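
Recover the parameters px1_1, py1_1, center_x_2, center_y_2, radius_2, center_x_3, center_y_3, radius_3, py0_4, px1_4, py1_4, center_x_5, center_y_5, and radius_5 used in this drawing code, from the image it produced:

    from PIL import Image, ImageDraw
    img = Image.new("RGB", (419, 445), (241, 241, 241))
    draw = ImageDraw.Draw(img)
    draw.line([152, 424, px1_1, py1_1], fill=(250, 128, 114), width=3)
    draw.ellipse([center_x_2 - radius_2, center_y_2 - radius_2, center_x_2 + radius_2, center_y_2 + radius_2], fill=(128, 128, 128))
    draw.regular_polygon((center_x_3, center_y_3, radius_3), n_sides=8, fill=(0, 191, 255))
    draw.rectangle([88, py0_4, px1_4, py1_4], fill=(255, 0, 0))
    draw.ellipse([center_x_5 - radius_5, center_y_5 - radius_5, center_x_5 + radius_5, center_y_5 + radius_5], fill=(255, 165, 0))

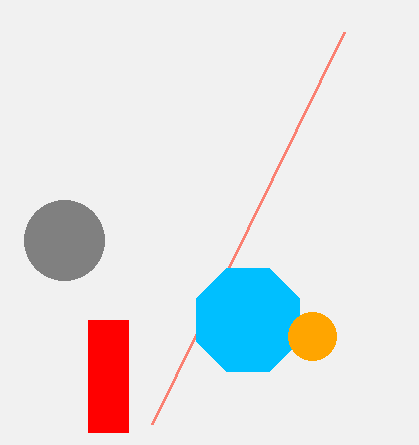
px1_1 = 344
py1_1 = 32
center_x_2 = 64
center_y_2 = 240
radius_2 = 40
center_x_3 = 248
center_y_3 = 320
radius_3 = 56
py0_4 = 320
px1_4 = 128
py1_4 = 432
center_x_5 = 312
center_y_5 = 336
radius_5 = 24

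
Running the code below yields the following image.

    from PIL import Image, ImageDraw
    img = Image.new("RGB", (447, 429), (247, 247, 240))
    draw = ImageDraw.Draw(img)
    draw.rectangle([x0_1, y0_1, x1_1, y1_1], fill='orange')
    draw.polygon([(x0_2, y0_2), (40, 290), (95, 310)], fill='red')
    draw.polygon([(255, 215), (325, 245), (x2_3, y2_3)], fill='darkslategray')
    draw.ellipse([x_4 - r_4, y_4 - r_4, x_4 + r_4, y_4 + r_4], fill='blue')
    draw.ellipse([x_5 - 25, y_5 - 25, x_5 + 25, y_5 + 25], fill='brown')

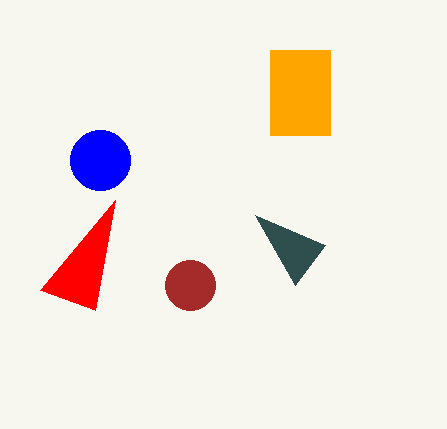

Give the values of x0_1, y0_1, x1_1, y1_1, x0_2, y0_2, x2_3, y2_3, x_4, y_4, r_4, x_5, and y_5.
x0_1 = 270
y0_1 = 50
x1_1 = 330
y1_1 = 135
x0_2 = 115
y0_2 = 200
x2_3 = 295
y2_3 = 285
x_4 = 100
y_4 = 160
r_4 = 30
x_5 = 190
y_5 = 285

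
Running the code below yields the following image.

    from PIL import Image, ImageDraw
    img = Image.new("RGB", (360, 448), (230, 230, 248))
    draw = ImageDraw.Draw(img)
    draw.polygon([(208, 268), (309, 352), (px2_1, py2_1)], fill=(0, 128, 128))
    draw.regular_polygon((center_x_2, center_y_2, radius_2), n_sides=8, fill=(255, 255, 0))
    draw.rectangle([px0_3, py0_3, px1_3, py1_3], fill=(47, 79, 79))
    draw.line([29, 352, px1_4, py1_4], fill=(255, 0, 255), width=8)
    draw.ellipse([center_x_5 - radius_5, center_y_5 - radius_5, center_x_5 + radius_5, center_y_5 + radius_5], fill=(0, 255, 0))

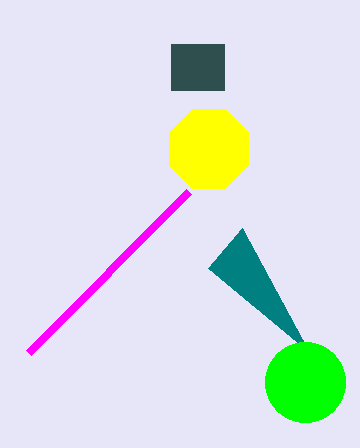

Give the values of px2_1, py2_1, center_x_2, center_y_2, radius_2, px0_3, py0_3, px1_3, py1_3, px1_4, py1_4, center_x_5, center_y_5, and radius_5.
px2_1 = 242; py2_1 = 228; center_x_2 = 209; center_y_2 = 149; radius_2 = 43; px0_3 = 171; py0_3 = 44; px1_3 = 224; py1_3 = 90; px1_4 = 189; py1_4 = 191; center_x_5 = 305; center_y_5 = 382; radius_5 = 40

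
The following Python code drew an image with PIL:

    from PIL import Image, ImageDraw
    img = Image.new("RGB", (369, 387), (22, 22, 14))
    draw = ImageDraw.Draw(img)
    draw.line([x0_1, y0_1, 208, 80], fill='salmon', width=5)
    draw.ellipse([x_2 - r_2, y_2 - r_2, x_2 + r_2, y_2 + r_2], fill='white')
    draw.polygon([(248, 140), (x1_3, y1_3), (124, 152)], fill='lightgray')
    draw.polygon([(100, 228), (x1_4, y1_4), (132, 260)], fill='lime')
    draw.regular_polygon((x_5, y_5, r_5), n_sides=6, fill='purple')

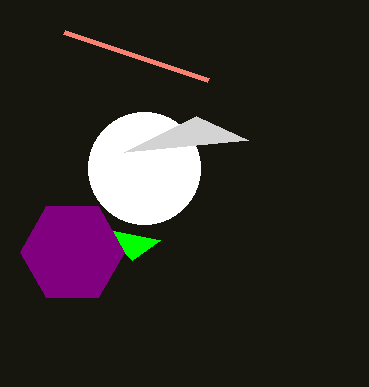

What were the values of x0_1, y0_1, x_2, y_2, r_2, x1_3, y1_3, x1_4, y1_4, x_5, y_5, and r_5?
x0_1 = 64, y0_1 = 32, x_2 = 144, y_2 = 168, r_2 = 56, x1_3 = 196, y1_3 = 116, x1_4 = 160, y1_4 = 240, x_5 = 72, y_5 = 252, r_5 = 52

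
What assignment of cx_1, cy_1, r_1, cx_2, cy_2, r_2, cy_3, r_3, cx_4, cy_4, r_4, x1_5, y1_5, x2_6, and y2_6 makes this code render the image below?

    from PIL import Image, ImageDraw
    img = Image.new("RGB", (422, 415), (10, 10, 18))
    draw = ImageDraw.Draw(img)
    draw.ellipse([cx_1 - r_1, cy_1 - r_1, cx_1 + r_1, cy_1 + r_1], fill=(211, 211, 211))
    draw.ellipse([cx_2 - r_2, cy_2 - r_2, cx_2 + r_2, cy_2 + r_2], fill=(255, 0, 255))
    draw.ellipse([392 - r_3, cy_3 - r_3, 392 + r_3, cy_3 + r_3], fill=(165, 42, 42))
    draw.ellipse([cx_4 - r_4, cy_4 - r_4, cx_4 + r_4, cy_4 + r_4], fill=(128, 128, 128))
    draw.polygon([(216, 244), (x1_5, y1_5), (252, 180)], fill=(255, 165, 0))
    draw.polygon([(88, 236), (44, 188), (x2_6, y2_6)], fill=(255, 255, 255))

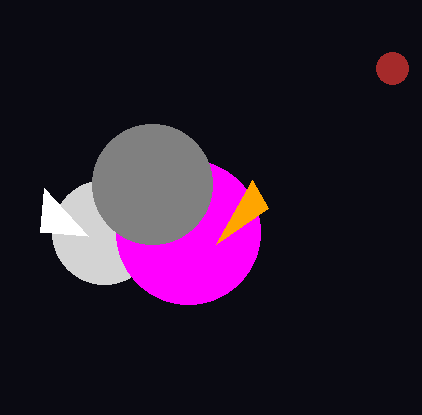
cx_1 = 104, cy_1 = 232, r_1 = 52, cx_2 = 188, cy_2 = 232, r_2 = 72, cy_3 = 68, r_3 = 16, cx_4 = 152, cy_4 = 184, r_4 = 60, x1_5 = 268, y1_5 = 208, x2_6 = 40, y2_6 = 232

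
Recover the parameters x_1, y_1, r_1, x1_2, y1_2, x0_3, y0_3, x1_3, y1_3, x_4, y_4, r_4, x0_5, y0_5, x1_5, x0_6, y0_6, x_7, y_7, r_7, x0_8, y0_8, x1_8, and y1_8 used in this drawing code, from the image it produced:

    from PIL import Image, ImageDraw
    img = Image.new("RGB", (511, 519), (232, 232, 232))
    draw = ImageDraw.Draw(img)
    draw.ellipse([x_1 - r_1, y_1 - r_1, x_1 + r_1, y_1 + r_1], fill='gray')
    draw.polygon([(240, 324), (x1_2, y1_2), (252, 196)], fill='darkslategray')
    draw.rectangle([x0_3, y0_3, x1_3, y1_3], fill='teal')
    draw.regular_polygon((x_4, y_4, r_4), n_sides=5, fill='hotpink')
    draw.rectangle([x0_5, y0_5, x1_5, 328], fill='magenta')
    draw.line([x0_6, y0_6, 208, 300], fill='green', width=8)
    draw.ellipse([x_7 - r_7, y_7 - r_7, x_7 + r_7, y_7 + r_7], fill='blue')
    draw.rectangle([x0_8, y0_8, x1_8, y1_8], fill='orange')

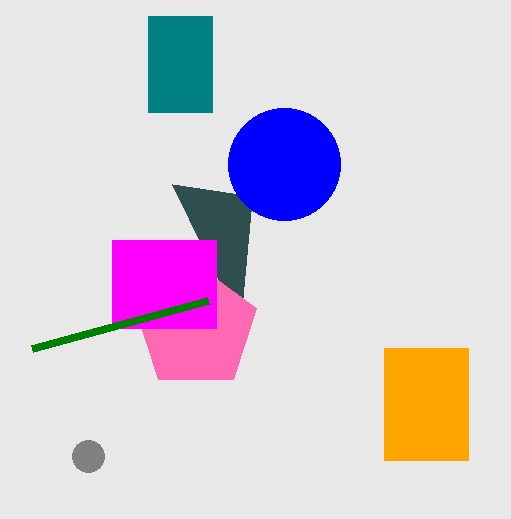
x_1 = 88, y_1 = 456, r_1 = 16, x1_2 = 172, y1_2 = 184, x0_3 = 148, y0_3 = 16, x1_3 = 212, y1_3 = 112, x_4 = 196, y_4 = 328, r_4 = 64, x0_5 = 112, y0_5 = 240, x1_5 = 216, x0_6 = 32, y0_6 = 348, x_7 = 284, y_7 = 164, r_7 = 56, x0_8 = 384, y0_8 = 348, x1_8 = 468, y1_8 = 460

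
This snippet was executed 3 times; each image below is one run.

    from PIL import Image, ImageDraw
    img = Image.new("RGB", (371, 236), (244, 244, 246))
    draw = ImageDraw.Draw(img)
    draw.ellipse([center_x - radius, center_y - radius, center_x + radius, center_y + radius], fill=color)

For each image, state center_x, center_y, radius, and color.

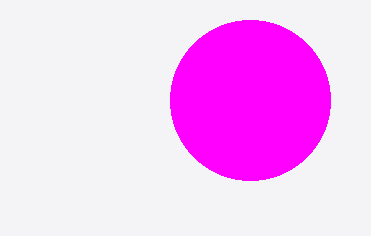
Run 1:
center_x = 250; center_y = 100; radius = 80; color = 'magenta'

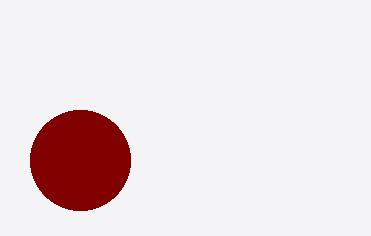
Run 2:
center_x = 80, center_y = 160, radius = 50, color = 'maroon'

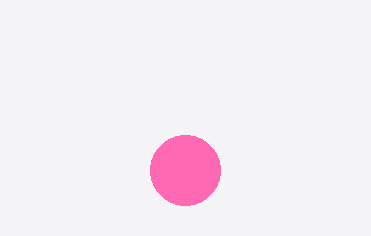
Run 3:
center_x = 185, center_y = 170, radius = 35, color = 'hotpink'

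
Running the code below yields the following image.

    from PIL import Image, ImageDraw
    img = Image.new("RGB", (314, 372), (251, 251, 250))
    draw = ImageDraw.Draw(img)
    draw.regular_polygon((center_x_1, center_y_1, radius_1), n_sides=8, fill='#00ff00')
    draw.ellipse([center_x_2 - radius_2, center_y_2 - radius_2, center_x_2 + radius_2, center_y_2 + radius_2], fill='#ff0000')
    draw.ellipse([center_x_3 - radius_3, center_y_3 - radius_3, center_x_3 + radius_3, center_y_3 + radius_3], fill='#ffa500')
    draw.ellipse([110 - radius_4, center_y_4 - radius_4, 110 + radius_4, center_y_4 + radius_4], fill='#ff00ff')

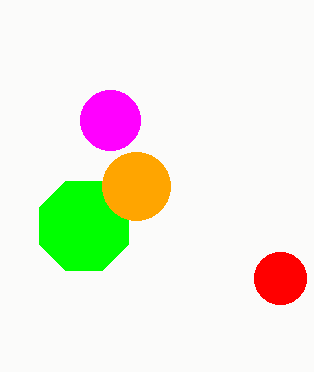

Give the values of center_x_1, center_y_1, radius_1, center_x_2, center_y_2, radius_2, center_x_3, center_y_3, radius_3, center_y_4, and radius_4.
center_x_1 = 84, center_y_1 = 226, radius_1 = 48, center_x_2 = 280, center_y_2 = 278, radius_2 = 26, center_x_3 = 136, center_y_3 = 186, radius_3 = 34, center_y_4 = 120, radius_4 = 30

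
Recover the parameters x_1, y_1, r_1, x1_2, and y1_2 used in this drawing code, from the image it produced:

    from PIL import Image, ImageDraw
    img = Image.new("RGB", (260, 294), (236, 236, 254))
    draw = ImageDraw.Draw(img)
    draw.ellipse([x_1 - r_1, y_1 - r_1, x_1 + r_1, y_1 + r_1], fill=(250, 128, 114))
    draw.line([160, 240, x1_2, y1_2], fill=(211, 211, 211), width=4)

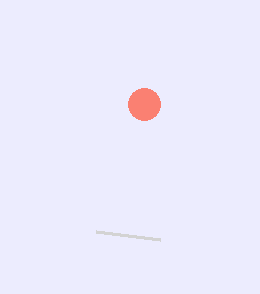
x_1 = 144
y_1 = 104
r_1 = 16
x1_2 = 96
y1_2 = 232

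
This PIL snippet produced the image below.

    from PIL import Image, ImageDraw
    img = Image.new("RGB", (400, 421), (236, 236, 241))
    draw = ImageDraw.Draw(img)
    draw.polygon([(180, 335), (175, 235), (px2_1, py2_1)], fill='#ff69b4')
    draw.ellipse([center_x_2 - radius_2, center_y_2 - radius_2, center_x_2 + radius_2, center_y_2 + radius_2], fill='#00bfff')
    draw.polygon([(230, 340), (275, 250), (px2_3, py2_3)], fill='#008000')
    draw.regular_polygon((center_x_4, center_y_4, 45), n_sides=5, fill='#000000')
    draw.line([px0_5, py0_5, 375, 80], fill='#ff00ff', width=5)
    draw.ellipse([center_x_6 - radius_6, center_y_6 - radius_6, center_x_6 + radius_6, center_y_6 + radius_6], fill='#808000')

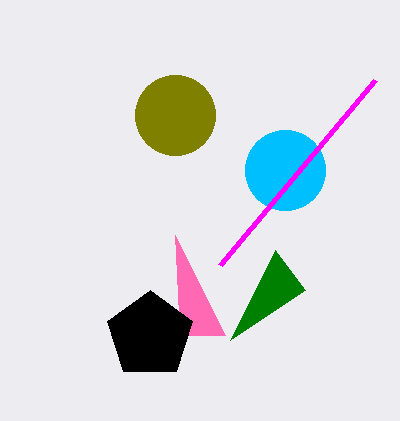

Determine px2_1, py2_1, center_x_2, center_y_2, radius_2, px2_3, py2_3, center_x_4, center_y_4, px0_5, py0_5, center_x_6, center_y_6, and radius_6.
px2_1 = 225
py2_1 = 335
center_x_2 = 285
center_y_2 = 170
radius_2 = 40
px2_3 = 305
py2_3 = 290
center_x_4 = 150
center_y_4 = 335
px0_5 = 220
py0_5 = 265
center_x_6 = 175
center_y_6 = 115
radius_6 = 40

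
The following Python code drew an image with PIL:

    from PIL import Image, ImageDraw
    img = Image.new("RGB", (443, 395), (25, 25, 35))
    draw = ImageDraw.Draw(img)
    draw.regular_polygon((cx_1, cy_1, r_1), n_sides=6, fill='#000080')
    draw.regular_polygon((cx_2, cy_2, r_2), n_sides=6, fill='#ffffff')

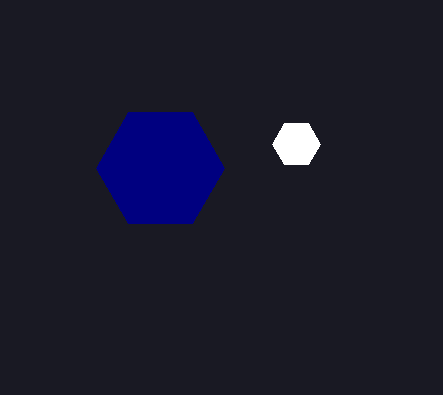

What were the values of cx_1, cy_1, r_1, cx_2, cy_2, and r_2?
cx_1 = 160; cy_1 = 168; r_1 = 64; cx_2 = 296; cy_2 = 144; r_2 = 24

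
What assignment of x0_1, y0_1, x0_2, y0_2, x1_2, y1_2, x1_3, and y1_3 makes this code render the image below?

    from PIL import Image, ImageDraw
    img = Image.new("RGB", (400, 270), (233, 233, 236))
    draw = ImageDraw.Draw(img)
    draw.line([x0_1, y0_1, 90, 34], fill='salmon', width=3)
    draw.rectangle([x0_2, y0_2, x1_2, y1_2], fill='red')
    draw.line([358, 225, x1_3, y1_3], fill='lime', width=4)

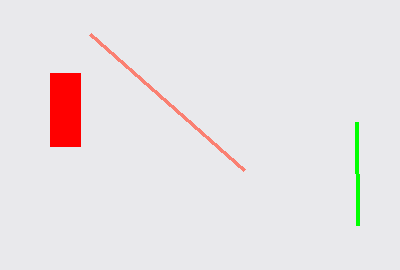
x0_1 = 244
y0_1 = 170
x0_2 = 50
y0_2 = 73
x1_2 = 80
y1_2 = 146
x1_3 = 357
y1_3 = 122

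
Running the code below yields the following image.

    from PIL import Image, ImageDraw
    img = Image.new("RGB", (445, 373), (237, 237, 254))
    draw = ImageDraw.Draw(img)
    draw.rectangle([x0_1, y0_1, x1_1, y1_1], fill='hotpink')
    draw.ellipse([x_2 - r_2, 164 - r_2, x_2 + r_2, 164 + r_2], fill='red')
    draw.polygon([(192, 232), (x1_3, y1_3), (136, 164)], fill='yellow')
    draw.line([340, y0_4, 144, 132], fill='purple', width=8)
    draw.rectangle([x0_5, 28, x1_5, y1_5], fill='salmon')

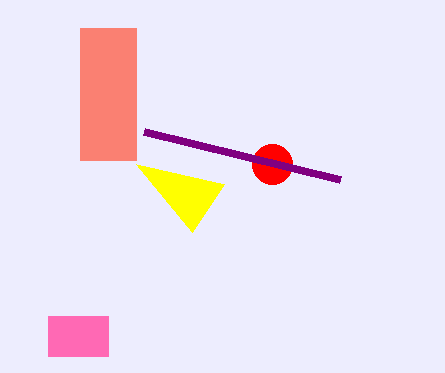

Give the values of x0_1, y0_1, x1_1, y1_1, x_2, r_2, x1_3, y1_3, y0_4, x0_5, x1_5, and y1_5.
x0_1 = 48, y0_1 = 316, x1_1 = 108, y1_1 = 356, x_2 = 272, r_2 = 20, x1_3 = 224, y1_3 = 184, y0_4 = 180, x0_5 = 80, x1_5 = 136, y1_5 = 160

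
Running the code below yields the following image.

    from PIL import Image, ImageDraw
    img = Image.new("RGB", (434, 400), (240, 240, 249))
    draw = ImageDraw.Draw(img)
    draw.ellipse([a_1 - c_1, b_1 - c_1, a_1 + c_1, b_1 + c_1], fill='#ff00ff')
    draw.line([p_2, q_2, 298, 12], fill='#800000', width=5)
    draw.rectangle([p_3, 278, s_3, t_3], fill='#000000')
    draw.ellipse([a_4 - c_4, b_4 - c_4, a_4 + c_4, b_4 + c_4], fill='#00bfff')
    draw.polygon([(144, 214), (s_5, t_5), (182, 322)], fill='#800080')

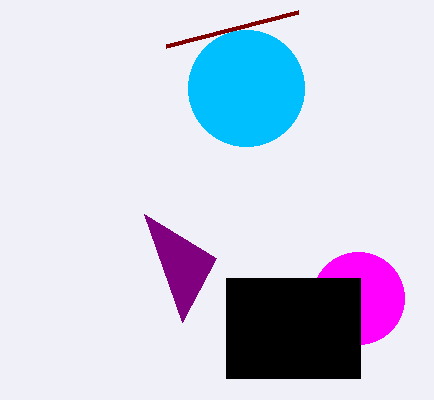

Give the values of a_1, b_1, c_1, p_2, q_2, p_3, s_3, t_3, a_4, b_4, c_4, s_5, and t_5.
a_1 = 358
b_1 = 298
c_1 = 46
p_2 = 166
q_2 = 46
p_3 = 226
s_3 = 360
t_3 = 378
a_4 = 246
b_4 = 88
c_4 = 58
s_5 = 216
t_5 = 258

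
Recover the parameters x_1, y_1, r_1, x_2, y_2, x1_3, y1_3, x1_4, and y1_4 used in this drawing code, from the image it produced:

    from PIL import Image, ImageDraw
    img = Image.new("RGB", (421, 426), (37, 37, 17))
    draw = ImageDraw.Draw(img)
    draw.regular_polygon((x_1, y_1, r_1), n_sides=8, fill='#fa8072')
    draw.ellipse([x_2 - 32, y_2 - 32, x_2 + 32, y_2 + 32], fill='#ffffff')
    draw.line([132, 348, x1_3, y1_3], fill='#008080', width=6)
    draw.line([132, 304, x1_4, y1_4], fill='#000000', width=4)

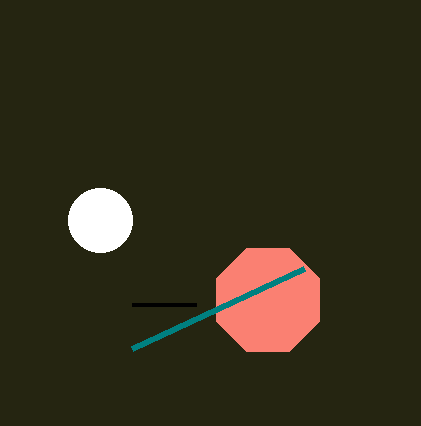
x_1 = 268
y_1 = 300
r_1 = 56
x_2 = 100
y_2 = 220
x1_3 = 304
y1_3 = 268
x1_4 = 196
y1_4 = 304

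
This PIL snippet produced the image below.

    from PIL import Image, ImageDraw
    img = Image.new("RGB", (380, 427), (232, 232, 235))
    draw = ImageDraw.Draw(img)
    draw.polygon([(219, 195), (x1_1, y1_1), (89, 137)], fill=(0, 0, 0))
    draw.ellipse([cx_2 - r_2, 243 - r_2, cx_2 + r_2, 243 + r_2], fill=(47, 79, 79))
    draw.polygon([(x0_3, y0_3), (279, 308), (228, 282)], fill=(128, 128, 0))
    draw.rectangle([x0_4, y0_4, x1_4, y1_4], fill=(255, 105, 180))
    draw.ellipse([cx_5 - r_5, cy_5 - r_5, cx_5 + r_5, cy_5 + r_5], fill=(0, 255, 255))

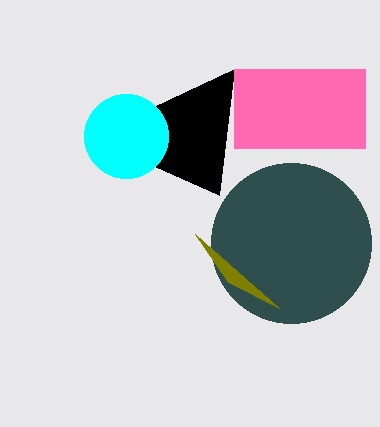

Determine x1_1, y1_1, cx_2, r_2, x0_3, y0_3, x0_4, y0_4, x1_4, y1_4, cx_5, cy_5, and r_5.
x1_1 = 234; y1_1 = 69; cx_2 = 291; r_2 = 80; x0_3 = 195; y0_3 = 234; x0_4 = 234; y0_4 = 69; x1_4 = 365; y1_4 = 148; cx_5 = 126; cy_5 = 136; r_5 = 42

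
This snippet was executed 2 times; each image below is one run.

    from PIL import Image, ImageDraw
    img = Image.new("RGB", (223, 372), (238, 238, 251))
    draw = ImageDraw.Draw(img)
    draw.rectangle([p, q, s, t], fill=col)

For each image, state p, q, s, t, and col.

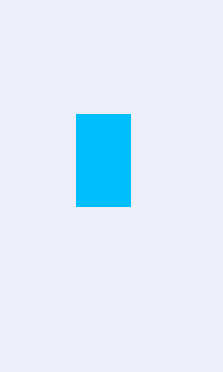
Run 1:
p = 76
q = 114
s = 130
t = 206
col = 'deepskyblue'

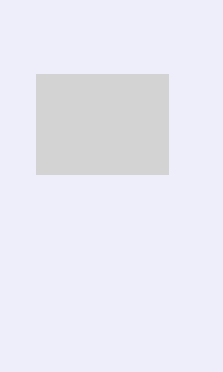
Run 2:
p = 36
q = 74
s = 168
t = 174
col = 'lightgray'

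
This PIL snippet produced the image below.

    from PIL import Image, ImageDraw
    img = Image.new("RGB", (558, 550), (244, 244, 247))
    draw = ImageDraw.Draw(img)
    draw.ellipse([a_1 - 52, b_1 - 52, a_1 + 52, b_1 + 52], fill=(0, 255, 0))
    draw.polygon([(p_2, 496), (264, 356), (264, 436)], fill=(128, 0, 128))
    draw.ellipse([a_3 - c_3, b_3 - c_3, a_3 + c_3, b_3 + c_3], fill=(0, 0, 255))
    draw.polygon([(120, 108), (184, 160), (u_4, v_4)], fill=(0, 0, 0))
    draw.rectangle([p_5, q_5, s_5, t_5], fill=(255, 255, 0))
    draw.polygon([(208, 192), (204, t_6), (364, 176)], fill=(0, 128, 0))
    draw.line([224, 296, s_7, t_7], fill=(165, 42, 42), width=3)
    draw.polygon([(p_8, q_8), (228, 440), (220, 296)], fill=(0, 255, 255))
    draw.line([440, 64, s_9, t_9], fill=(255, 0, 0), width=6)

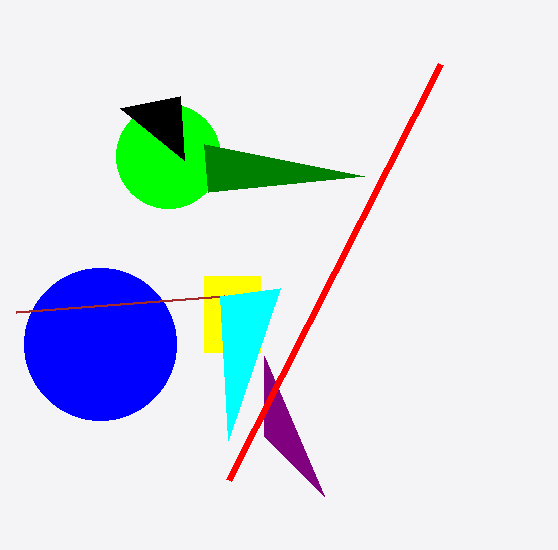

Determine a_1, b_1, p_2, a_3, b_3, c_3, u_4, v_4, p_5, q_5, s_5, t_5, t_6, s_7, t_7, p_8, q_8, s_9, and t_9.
a_1 = 168
b_1 = 156
p_2 = 324
a_3 = 100
b_3 = 344
c_3 = 76
u_4 = 180
v_4 = 96
p_5 = 204
q_5 = 276
s_5 = 260
t_5 = 352
t_6 = 144
s_7 = 16
t_7 = 312
p_8 = 280
q_8 = 288
s_9 = 228
t_9 = 480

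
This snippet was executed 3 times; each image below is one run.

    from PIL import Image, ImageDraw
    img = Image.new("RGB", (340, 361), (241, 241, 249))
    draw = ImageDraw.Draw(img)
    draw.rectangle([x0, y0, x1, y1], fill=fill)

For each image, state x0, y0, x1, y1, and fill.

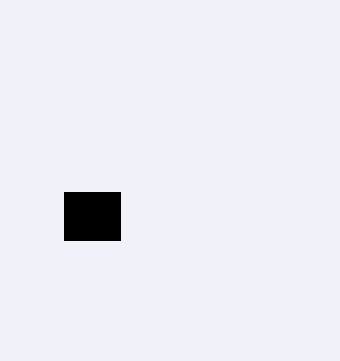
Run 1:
x0 = 64; y0 = 192; x1 = 120; y1 = 240; fill = 'black'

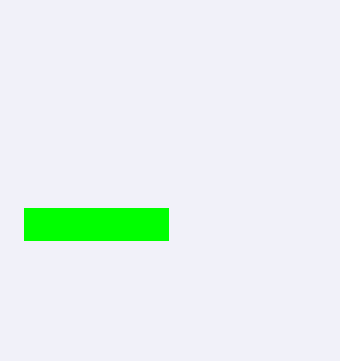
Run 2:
x0 = 24, y0 = 208, x1 = 168, y1 = 240, fill = 'lime'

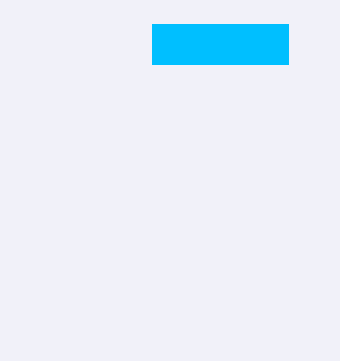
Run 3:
x0 = 152
y0 = 24
x1 = 288
y1 = 64
fill = 'deepskyblue'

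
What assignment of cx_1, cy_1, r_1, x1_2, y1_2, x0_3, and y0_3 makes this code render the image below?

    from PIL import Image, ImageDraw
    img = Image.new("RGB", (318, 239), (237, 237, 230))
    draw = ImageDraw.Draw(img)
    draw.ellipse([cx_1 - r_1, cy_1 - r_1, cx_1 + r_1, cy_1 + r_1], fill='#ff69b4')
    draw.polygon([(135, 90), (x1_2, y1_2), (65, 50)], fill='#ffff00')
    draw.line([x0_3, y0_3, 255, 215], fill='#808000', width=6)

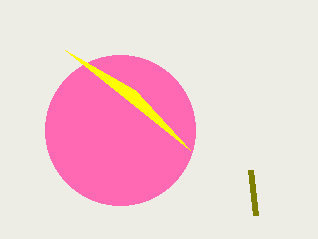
cx_1 = 120, cy_1 = 130, r_1 = 75, x1_2 = 190, y1_2 = 150, x0_3 = 250, y0_3 = 170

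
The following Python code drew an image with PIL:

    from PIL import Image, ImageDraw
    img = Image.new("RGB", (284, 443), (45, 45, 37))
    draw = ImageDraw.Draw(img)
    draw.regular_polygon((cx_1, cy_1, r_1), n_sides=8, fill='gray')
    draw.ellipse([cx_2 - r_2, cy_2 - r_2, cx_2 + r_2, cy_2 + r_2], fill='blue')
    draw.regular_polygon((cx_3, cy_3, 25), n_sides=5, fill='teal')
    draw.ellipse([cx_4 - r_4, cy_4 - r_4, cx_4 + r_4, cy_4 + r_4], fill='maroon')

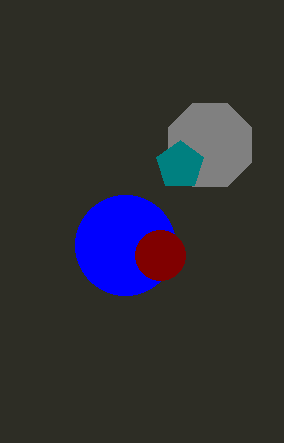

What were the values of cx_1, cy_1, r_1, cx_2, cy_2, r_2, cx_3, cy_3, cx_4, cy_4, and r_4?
cx_1 = 210
cy_1 = 145
r_1 = 45
cx_2 = 125
cy_2 = 245
r_2 = 50
cx_3 = 180
cy_3 = 165
cx_4 = 160
cy_4 = 255
r_4 = 25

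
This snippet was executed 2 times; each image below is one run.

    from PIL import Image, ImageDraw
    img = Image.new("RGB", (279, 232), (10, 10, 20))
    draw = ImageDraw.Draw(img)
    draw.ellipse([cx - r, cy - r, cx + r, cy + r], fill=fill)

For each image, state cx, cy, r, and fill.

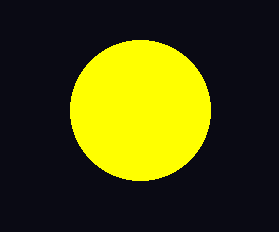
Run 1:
cx = 140
cy = 110
r = 70
fill = 'yellow'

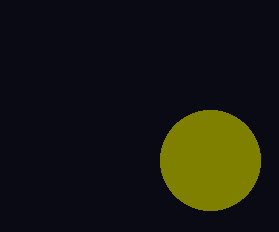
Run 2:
cx = 210
cy = 160
r = 50
fill = 'olive'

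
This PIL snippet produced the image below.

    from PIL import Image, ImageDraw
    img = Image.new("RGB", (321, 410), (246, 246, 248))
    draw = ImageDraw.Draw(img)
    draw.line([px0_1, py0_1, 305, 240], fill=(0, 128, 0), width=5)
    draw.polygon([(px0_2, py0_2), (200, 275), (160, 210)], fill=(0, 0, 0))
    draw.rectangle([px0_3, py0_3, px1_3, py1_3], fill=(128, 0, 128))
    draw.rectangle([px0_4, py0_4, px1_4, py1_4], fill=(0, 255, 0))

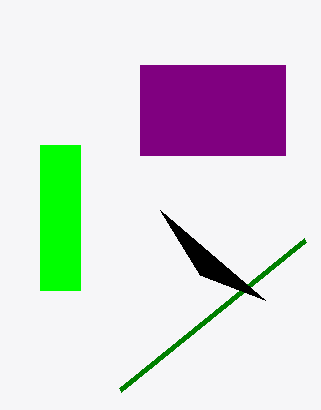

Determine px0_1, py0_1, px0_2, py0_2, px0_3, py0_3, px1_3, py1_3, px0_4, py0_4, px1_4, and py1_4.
px0_1 = 120, py0_1 = 390, px0_2 = 265, py0_2 = 300, px0_3 = 140, py0_3 = 65, px1_3 = 285, py1_3 = 155, px0_4 = 40, py0_4 = 145, px1_4 = 80, py1_4 = 290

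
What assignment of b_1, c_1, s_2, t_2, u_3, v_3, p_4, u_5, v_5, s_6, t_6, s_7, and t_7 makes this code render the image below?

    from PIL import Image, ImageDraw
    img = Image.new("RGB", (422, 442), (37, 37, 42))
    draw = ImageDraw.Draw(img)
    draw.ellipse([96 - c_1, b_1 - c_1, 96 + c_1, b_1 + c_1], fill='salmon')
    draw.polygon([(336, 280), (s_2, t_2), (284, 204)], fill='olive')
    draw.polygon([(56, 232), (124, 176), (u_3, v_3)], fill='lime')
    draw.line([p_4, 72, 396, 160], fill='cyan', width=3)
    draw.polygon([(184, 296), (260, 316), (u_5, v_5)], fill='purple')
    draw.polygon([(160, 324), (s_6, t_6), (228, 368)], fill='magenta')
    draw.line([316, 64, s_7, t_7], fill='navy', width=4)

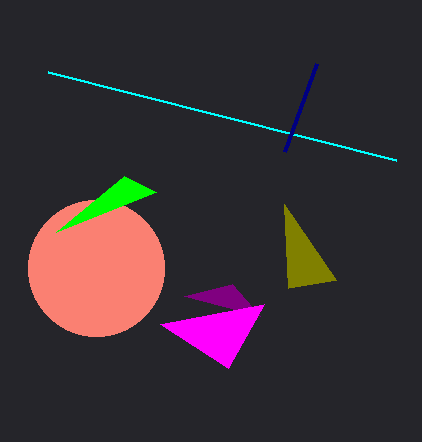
b_1 = 268; c_1 = 68; s_2 = 288; t_2 = 288; u_3 = 156; v_3 = 192; p_4 = 48; u_5 = 232; v_5 = 284; s_6 = 264; t_6 = 304; s_7 = 284; t_7 = 152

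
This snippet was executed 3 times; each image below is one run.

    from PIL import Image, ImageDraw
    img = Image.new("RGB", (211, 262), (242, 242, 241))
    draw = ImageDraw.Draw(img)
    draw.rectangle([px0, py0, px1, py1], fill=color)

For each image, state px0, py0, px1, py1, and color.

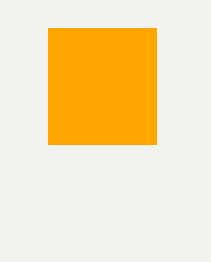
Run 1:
px0 = 48
py0 = 28
px1 = 156
py1 = 144
color = 'orange'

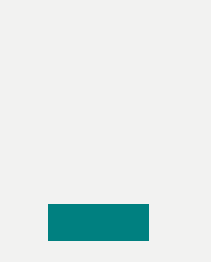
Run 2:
px0 = 48, py0 = 204, px1 = 148, py1 = 240, color = 'teal'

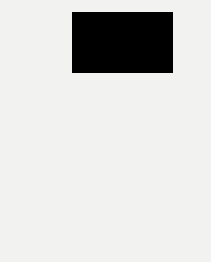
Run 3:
px0 = 72; py0 = 12; px1 = 172; py1 = 72; color = 'black'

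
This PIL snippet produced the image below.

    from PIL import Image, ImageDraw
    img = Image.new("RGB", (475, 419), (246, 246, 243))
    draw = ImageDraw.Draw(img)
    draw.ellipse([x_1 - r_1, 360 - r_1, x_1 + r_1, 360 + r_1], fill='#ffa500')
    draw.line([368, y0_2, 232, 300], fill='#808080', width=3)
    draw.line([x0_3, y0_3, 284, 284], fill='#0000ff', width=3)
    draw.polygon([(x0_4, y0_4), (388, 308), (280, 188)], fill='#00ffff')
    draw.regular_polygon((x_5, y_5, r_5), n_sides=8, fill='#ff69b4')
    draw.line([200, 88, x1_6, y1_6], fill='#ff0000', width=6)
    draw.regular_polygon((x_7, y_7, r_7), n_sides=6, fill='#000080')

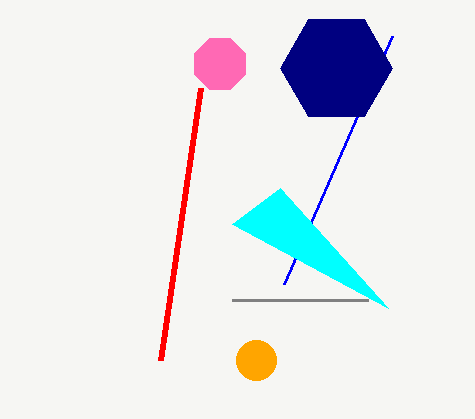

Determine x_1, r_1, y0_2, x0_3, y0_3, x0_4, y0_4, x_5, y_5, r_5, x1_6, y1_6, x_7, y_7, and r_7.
x_1 = 256; r_1 = 20; y0_2 = 300; x0_3 = 392; y0_3 = 36; x0_4 = 232; y0_4 = 224; x_5 = 220; y_5 = 64; r_5 = 28; x1_6 = 160; y1_6 = 360; x_7 = 336; y_7 = 68; r_7 = 56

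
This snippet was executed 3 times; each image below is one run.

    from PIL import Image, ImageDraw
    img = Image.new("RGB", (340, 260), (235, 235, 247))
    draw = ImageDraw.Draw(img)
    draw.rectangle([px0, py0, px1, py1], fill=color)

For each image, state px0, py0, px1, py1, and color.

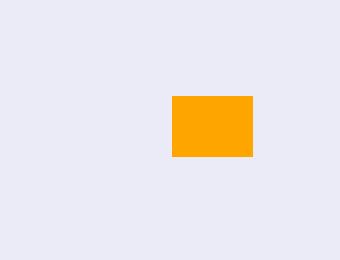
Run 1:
px0 = 172; py0 = 96; px1 = 252; py1 = 156; color = 'orange'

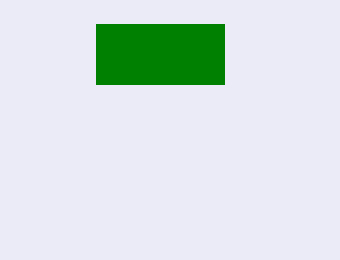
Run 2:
px0 = 96; py0 = 24; px1 = 224; py1 = 84; color = 'green'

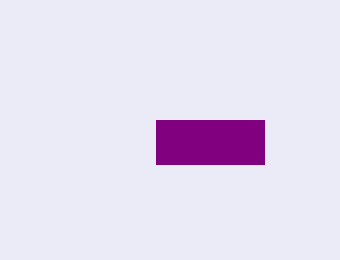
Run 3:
px0 = 156; py0 = 120; px1 = 264; py1 = 164; color = 'purple'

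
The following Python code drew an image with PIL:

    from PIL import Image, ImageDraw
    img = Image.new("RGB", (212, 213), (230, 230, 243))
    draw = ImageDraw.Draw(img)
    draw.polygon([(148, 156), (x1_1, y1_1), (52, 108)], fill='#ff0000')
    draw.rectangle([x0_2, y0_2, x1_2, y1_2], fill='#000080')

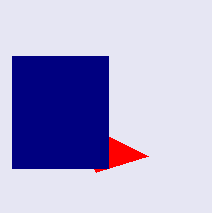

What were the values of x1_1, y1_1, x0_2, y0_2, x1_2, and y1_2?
x1_1 = 96, y1_1 = 172, x0_2 = 12, y0_2 = 56, x1_2 = 108, y1_2 = 168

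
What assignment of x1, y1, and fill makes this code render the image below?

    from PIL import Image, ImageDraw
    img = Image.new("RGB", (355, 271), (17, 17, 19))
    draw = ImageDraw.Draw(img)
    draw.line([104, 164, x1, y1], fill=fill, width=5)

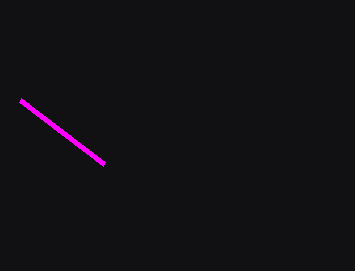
x1 = 20; y1 = 100; fill = 'magenta'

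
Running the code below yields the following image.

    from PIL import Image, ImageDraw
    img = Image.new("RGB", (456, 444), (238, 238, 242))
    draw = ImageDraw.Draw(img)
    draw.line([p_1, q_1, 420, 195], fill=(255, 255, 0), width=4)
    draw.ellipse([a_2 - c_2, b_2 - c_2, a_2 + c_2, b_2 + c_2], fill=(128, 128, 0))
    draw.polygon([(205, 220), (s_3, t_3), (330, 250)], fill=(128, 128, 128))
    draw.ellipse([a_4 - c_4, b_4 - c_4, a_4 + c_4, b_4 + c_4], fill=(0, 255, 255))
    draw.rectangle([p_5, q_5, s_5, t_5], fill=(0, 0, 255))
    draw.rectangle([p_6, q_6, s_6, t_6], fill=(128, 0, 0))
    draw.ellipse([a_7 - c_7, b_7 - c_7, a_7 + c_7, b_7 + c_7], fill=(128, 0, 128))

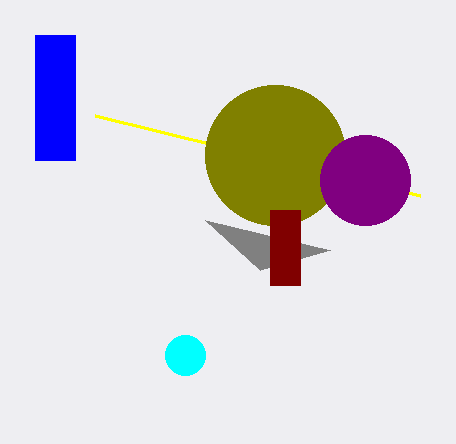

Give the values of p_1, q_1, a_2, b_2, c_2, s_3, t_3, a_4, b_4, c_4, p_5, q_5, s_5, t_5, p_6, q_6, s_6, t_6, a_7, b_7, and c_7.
p_1 = 95, q_1 = 115, a_2 = 275, b_2 = 155, c_2 = 70, s_3 = 260, t_3 = 270, a_4 = 185, b_4 = 355, c_4 = 20, p_5 = 35, q_5 = 35, s_5 = 75, t_5 = 160, p_6 = 270, q_6 = 210, s_6 = 300, t_6 = 285, a_7 = 365, b_7 = 180, c_7 = 45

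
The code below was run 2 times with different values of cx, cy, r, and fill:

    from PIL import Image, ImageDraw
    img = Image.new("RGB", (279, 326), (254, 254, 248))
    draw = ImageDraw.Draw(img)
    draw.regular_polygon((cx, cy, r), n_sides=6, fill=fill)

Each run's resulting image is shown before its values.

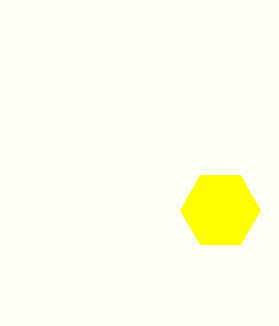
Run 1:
cx = 220; cy = 210; r = 40; fill = 'yellow'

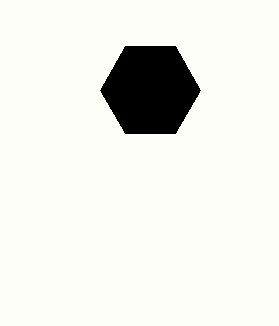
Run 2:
cx = 150
cy = 90
r = 50
fill = 'black'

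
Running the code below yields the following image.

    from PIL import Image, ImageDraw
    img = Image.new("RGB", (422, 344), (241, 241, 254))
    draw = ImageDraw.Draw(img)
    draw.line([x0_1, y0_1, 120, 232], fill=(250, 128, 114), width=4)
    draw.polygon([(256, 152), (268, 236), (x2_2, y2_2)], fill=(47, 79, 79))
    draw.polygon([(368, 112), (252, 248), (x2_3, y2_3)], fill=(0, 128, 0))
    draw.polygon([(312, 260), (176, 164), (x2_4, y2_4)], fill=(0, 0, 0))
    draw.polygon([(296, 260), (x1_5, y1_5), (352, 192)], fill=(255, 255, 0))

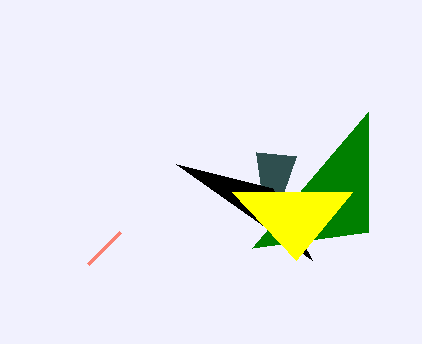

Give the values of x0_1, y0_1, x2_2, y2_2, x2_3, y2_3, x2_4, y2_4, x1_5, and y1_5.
x0_1 = 88; y0_1 = 264; x2_2 = 296; y2_2 = 156; x2_3 = 368; y2_3 = 232; x2_4 = 272; y2_4 = 188; x1_5 = 232; y1_5 = 192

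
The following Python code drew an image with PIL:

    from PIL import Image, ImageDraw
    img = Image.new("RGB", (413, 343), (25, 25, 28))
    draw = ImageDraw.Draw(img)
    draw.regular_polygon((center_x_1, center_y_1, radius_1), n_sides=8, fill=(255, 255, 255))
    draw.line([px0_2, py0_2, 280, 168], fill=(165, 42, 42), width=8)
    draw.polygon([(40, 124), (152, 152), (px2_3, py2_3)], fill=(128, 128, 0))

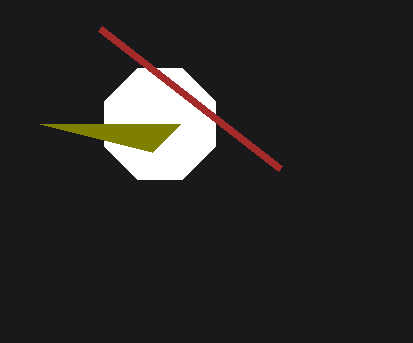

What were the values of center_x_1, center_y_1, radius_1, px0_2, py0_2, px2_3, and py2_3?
center_x_1 = 160; center_y_1 = 124; radius_1 = 60; px0_2 = 100; py0_2 = 28; px2_3 = 180; py2_3 = 124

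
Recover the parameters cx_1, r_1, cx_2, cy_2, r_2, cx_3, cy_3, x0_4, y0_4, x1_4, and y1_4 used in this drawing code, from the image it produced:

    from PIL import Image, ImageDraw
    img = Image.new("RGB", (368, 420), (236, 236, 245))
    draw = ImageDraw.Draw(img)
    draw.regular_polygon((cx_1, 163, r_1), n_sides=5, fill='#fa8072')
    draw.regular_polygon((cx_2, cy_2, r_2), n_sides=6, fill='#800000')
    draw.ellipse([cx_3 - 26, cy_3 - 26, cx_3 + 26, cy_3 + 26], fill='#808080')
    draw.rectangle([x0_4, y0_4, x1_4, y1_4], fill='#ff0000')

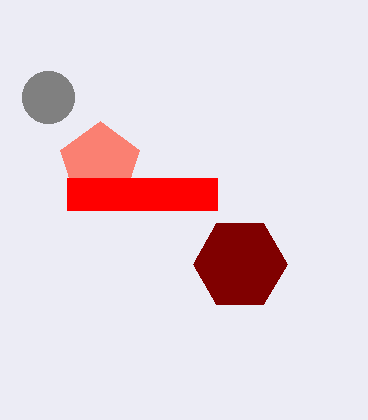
cx_1 = 100
r_1 = 42
cx_2 = 240
cy_2 = 264
r_2 = 47
cx_3 = 48
cy_3 = 97
x0_4 = 67
y0_4 = 178
x1_4 = 217
y1_4 = 210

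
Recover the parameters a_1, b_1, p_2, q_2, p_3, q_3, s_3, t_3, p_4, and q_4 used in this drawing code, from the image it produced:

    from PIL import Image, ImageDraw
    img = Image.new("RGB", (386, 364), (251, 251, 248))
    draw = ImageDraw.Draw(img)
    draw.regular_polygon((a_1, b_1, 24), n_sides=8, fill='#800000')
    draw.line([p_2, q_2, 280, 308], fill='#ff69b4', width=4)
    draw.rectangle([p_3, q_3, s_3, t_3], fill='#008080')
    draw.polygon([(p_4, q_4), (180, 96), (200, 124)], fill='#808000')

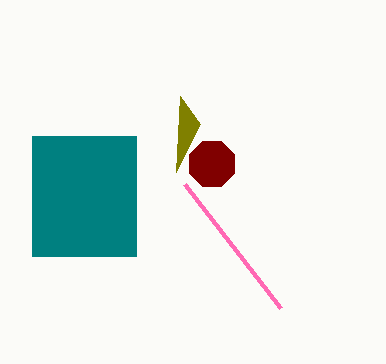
a_1 = 212, b_1 = 164, p_2 = 184, q_2 = 184, p_3 = 32, q_3 = 136, s_3 = 136, t_3 = 256, p_4 = 176, q_4 = 172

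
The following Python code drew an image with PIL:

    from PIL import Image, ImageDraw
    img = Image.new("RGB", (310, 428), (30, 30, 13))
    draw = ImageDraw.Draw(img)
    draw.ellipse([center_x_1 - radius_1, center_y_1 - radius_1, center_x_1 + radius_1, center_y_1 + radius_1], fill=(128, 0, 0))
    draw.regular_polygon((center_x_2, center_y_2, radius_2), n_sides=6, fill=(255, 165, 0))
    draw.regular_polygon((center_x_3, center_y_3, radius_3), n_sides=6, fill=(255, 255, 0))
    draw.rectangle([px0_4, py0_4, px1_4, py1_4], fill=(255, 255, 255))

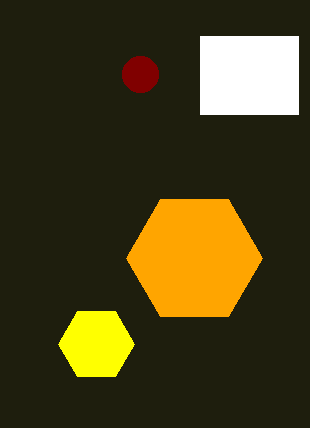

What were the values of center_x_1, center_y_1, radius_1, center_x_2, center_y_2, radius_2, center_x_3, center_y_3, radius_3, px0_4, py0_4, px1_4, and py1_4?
center_x_1 = 140
center_y_1 = 74
radius_1 = 18
center_x_2 = 194
center_y_2 = 258
radius_2 = 68
center_x_3 = 96
center_y_3 = 344
radius_3 = 38
px0_4 = 200
py0_4 = 36
px1_4 = 298
py1_4 = 114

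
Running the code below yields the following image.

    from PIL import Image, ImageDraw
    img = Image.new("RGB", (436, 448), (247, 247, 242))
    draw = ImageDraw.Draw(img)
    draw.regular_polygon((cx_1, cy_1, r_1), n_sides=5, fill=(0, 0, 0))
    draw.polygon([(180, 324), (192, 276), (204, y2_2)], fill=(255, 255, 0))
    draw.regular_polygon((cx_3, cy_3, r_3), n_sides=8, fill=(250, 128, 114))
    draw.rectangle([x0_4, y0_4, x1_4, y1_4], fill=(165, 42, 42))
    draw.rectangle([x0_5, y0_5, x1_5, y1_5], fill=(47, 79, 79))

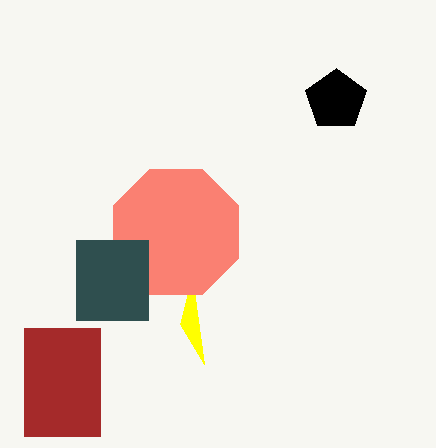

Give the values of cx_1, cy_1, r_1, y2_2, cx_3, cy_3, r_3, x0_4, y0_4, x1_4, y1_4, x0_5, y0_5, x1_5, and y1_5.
cx_1 = 336
cy_1 = 100
r_1 = 32
y2_2 = 364
cx_3 = 176
cy_3 = 232
r_3 = 68
x0_4 = 24
y0_4 = 328
x1_4 = 100
y1_4 = 436
x0_5 = 76
y0_5 = 240
x1_5 = 148
y1_5 = 320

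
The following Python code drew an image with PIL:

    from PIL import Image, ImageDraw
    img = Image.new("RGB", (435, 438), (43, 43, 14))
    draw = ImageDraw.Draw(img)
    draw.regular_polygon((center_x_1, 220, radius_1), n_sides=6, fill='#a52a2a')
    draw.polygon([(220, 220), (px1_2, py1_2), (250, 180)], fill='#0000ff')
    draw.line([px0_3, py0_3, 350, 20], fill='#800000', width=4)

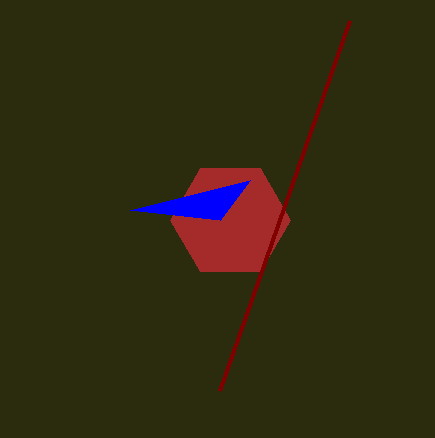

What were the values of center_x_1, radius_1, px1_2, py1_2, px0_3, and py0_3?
center_x_1 = 230
radius_1 = 60
px1_2 = 130
py1_2 = 210
px0_3 = 220
py0_3 = 390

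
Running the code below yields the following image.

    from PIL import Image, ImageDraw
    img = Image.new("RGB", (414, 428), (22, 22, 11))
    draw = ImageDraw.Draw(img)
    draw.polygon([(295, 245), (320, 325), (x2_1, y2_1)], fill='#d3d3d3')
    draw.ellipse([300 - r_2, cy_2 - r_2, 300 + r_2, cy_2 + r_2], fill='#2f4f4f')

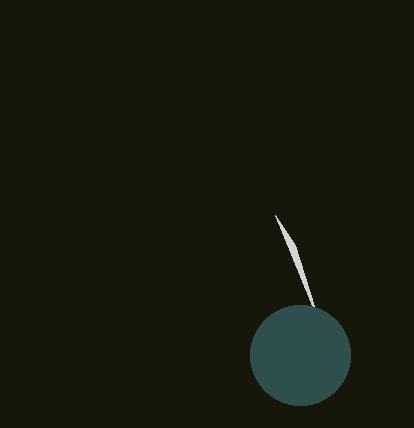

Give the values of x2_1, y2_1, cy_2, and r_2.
x2_1 = 275, y2_1 = 215, cy_2 = 355, r_2 = 50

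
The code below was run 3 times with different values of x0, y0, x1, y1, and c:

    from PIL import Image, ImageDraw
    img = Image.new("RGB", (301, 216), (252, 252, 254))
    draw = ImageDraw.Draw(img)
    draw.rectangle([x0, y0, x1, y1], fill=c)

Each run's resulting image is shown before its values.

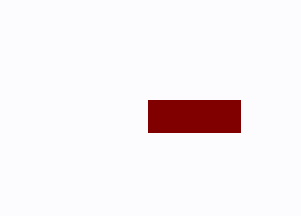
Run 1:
x0 = 148, y0 = 100, x1 = 240, y1 = 132, c = 'maroon'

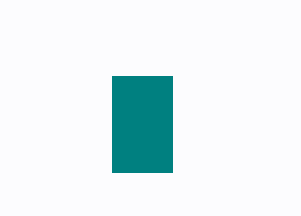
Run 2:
x0 = 112; y0 = 76; x1 = 172; y1 = 172; c = 'teal'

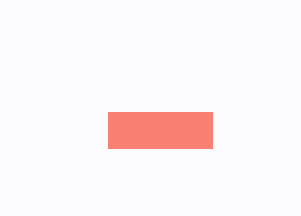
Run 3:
x0 = 108
y0 = 112
x1 = 212
y1 = 148
c = 'salmon'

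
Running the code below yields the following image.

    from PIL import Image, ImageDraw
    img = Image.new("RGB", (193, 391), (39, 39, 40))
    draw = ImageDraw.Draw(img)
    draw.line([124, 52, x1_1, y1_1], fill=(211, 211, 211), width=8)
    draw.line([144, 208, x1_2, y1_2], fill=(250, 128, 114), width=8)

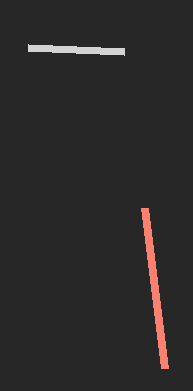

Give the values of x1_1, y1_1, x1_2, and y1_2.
x1_1 = 28
y1_1 = 48
x1_2 = 164
y1_2 = 368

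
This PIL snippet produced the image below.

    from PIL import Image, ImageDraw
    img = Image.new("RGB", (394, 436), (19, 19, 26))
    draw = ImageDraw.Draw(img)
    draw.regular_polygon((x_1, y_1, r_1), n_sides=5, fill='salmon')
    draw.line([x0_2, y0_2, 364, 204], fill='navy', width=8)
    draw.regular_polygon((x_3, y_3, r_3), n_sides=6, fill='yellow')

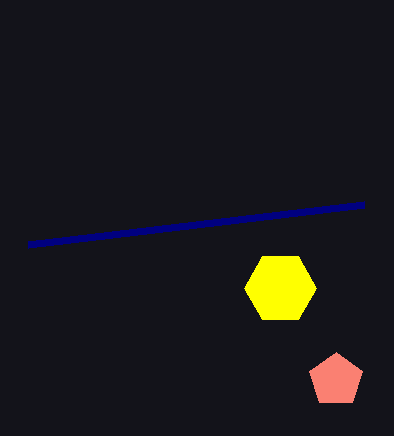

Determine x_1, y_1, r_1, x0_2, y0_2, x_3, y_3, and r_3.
x_1 = 336, y_1 = 380, r_1 = 28, x0_2 = 28, y0_2 = 244, x_3 = 280, y_3 = 288, r_3 = 36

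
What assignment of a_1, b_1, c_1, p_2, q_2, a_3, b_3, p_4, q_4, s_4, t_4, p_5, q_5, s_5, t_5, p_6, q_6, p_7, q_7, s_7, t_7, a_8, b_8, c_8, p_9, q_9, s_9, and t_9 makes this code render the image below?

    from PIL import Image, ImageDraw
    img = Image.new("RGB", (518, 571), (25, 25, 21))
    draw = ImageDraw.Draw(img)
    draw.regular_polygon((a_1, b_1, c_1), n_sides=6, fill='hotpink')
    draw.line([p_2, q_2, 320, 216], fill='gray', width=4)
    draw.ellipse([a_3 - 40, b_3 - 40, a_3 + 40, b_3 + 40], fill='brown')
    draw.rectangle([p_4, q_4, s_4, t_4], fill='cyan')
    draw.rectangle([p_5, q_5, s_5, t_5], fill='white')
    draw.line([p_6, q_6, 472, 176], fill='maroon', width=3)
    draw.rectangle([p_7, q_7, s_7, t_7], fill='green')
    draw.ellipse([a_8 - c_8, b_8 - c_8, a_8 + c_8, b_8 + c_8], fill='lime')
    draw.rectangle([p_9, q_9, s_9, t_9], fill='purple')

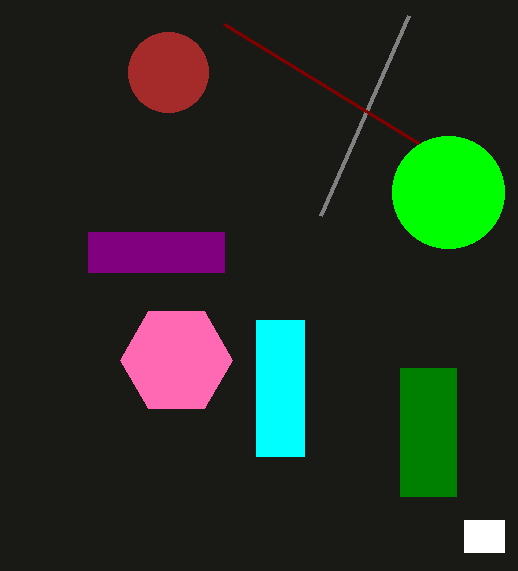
a_1 = 176, b_1 = 360, c_1 = 56, p_2 = 408, q_2 = 16, a_3 = 168, b_3 = 72, p_4 = 256, q_4 = 320, s_4 = 304, t_4 = 456, p_5 = 464, q_5 = 520, s_5 = 504, t_5 = 552, p_6 = 224, q_6 = 24, p_7 = 400, q_7 = 368, s_7 = 456, t_7 = 496, a_8 = 448, b_8 = 192, c_8 = 56, p_9 = 88, q_9 = 232, s_9 = 224, t_9 = 272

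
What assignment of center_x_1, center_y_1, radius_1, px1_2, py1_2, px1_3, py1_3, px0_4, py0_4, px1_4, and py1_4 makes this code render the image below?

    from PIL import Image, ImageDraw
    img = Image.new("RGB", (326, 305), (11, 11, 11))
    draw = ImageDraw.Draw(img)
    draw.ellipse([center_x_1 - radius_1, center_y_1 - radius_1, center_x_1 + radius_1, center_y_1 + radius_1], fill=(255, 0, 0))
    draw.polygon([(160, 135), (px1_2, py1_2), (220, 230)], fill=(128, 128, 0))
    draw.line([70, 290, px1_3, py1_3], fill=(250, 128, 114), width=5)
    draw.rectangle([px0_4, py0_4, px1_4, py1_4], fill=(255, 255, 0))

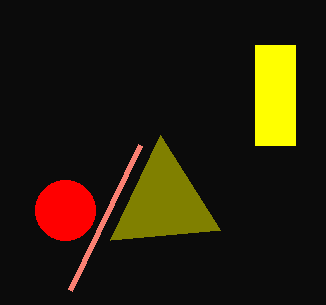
center_x_1 = 65, center_y_1 = 210, radius_1 = 30, px1_2 = 110, py1_2 = 240, px1_3 = 140, py1_3 = 145, px0_4 = 255, py0_4 = 45, px1_4 = 295, py1_4 = 145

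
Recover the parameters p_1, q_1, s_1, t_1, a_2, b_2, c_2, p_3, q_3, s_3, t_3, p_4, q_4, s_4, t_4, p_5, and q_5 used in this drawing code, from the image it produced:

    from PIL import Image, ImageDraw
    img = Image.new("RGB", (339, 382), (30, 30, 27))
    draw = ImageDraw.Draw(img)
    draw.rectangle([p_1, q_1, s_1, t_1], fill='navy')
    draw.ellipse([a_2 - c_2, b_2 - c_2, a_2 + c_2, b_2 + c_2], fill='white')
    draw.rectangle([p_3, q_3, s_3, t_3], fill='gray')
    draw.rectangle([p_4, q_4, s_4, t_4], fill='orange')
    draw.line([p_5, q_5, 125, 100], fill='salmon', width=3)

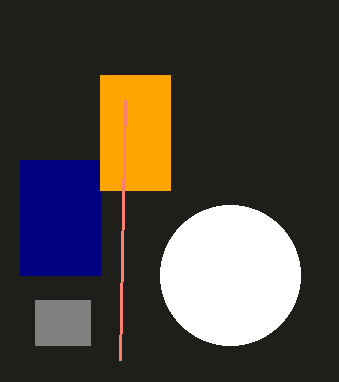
p_1 = 20, q_1 = 160, s_1 = 100, t_1 = 275, a_2 = 230, b_2 = 275, c_2 = 70, p_3 = 35, q_3 = 300, s_3 = 90, t_3 = 345, p_4 = 100, q_4 = 75, s_4 = 170, t_4 = 190, p_5 = 120, q_5 = 360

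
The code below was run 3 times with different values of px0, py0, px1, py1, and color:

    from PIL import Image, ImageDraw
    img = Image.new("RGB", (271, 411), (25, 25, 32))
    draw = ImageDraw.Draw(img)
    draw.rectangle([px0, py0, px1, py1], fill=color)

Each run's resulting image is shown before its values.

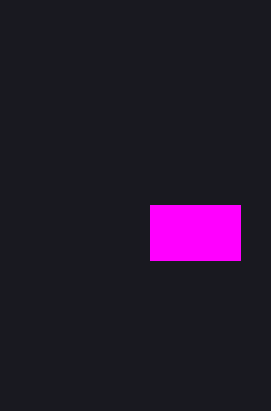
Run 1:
px0 = 150; py0 = 205; px1 = 240; py1 = 260; color = 'magenta'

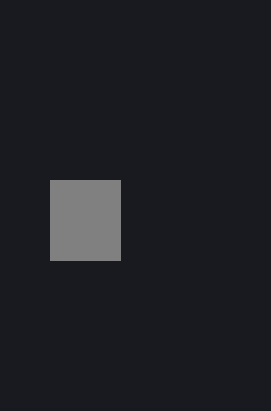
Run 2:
px0 = 50; py0 = 180; px1 = 120; py1 = 260; color = 'gray'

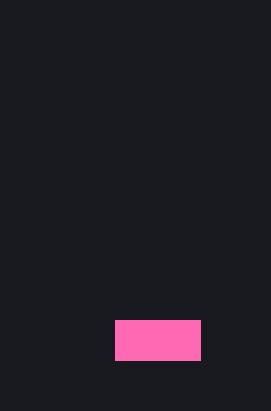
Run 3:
px0 = 115, py0 = 320, px1 = 200, py1 = 360, color = 'hotpink'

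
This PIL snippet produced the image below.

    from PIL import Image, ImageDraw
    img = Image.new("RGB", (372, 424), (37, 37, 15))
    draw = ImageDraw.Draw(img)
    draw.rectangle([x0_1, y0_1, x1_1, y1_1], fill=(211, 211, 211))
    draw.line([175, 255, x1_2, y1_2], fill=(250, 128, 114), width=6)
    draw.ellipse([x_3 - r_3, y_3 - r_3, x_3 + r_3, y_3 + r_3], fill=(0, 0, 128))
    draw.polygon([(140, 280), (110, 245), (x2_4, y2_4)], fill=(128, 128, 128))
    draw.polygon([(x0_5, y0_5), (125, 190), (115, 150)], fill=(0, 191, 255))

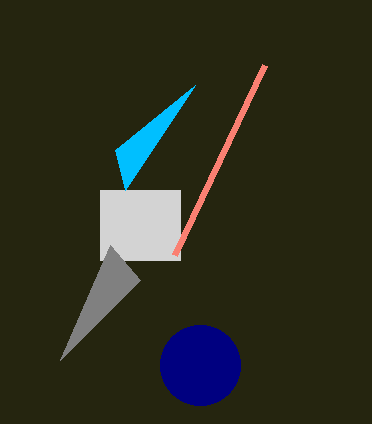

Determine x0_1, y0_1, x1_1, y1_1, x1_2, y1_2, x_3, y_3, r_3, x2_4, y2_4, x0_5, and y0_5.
x0_1 = 100; y0_1 = 190; x1_1 = 180; y1_1 = 260; x1_2 = 265; y1_2 = 65; x_3 = 200; y_3 = 365; r_3 = 40; x2_4 = 60; y2_4 = 360; x0_5 = 195; y0_5 = 85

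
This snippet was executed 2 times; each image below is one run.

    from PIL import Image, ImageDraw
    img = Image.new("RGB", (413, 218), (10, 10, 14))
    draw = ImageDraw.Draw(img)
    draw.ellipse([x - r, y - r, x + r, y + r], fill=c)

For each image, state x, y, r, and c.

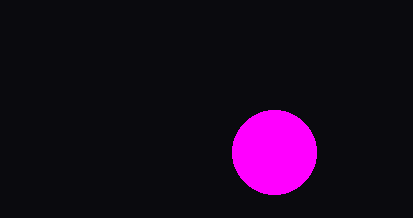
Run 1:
x = 274, y = 152, r = 42, c = 'magenta'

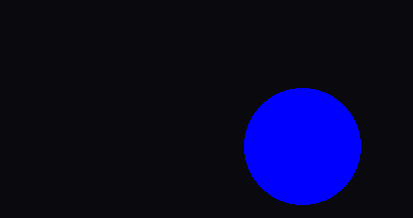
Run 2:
x = 302
y = 146
r = 58
c = 'blue'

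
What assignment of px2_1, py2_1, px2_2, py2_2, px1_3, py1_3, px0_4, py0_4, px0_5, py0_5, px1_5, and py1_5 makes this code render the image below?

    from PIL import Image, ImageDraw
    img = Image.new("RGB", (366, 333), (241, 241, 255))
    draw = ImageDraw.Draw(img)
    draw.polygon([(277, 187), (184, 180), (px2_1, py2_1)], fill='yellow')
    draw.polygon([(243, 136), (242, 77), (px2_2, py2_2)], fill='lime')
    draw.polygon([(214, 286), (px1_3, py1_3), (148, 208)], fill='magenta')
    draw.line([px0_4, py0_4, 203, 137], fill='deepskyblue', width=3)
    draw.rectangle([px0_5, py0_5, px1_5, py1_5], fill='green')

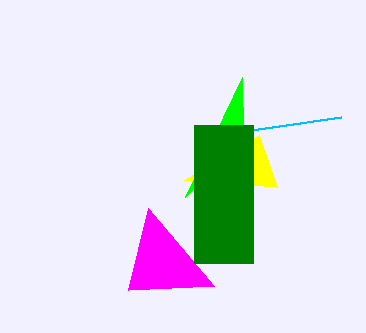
px2_1 = 259
py2_1 = 135
px2_2 = 185
py2_2 = 197
px1_3 = 128
py1_3 = 290
px0_4 = 341
py0_4 = 117
px0_5 = 194
py0_5 = 125
px1_5 = 253
py1_5 = 263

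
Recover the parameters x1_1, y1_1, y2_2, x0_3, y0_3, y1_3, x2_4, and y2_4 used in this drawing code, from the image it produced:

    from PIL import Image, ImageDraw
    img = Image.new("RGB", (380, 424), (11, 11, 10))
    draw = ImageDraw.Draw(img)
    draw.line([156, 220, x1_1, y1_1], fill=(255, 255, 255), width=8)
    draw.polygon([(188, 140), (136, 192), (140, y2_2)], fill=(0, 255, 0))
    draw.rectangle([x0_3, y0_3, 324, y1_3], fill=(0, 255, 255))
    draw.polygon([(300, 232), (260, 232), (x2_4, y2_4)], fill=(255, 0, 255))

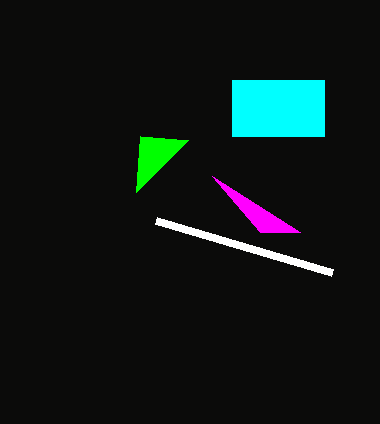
x1_1 = 332
y1_1 = 272
y2_2 = 136
x0_3 = 232
y0_3 = 80
y1_3 = 136
x2_4 = 212
y2_4 = 176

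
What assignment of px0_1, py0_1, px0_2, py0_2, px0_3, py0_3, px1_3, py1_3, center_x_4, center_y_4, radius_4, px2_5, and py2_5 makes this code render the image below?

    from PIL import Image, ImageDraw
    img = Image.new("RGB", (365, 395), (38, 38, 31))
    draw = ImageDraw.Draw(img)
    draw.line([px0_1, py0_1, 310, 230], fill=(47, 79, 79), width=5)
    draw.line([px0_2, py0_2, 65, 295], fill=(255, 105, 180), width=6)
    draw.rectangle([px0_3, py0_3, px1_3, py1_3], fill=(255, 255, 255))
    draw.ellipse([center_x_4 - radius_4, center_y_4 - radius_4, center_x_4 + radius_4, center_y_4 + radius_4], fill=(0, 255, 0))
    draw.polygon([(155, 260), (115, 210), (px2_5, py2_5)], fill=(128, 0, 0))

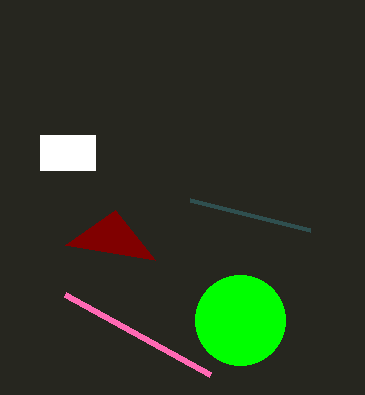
px0_1 = 190
py0_1 = 200
px0_2 = 210
py0_2 = 375
px0_3 = 40
py0_3 = 135
px1_3 = 95
py1_3 = 170
center_x_4 = 240
center_y_4 = 320
radius_4 = 45
px2_5 = 65
py2_5 = 245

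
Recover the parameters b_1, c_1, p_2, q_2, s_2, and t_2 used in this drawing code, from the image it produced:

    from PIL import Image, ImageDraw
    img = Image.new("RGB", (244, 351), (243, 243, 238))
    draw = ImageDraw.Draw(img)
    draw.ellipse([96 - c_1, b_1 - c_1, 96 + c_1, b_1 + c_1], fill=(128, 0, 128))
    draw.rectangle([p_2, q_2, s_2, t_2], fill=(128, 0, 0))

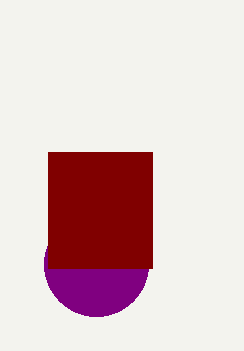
b_1 = 264; c_1 = 52; p_2 = 48; q_2 = 152; s_2 = 152; t_2 = 268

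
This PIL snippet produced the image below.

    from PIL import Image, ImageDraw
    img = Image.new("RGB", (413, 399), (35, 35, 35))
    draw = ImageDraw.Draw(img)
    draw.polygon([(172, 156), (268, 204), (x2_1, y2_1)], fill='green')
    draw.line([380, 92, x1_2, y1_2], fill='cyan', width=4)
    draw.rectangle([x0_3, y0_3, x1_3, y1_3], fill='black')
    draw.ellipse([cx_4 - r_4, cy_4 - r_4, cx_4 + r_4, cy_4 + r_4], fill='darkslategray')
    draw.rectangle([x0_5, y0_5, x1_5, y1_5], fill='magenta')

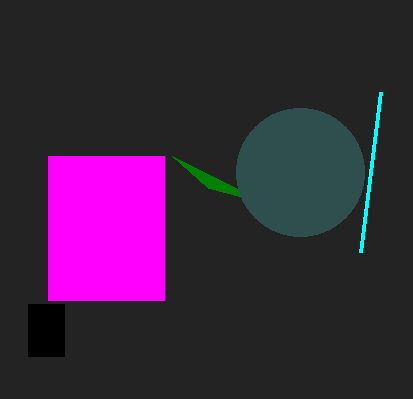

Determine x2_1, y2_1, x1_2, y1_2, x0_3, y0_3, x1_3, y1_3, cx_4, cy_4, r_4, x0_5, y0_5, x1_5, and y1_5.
x2_1 = 208, y2_1 = 188, x1_2 = 360, y1_2 = 252, x0_3 = 28, y0_3 = 304, x1_3 = 64, y1_3 = 356, cx_4 = 300, cy_4 = 172, r_4 = 64, x0_5 = 48, y0_5 = 156, x1_5 = 164, y1_5 = 300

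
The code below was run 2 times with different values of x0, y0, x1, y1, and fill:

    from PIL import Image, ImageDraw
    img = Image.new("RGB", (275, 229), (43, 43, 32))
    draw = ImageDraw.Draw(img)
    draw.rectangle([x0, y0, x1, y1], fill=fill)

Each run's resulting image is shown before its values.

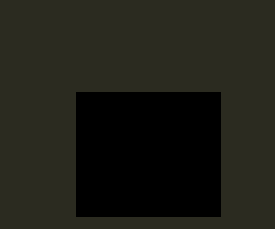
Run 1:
x0 = 76
y0 = 92
x1 = 220
y1 = 216
fill = 'black'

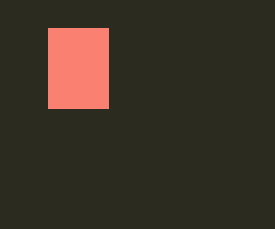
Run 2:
x0 = 48
y0 = 28
x1 = 108
y1 = 108
fill = 'salmon'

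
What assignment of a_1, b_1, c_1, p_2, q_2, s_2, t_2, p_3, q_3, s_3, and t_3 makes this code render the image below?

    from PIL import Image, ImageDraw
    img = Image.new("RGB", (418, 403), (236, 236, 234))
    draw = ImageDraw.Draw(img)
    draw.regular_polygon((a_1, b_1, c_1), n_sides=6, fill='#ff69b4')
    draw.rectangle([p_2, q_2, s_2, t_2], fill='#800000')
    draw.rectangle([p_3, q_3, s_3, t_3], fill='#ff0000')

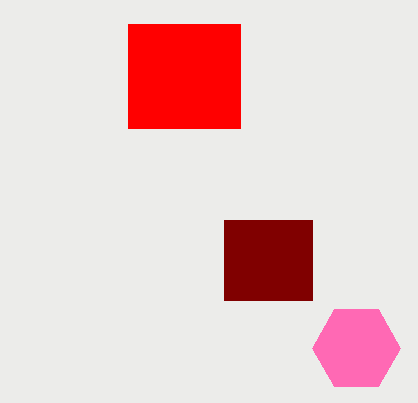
a_1 = 356, b_1 = 348, c_1 = 44, p_2 = 224, q_2 = 220, s_2 = 312, t_2 = 300, p_3 = 128, q_3 = 24, s_3 = 240, t_3 = 128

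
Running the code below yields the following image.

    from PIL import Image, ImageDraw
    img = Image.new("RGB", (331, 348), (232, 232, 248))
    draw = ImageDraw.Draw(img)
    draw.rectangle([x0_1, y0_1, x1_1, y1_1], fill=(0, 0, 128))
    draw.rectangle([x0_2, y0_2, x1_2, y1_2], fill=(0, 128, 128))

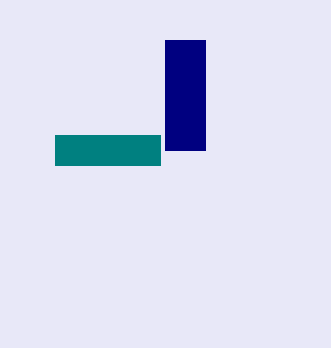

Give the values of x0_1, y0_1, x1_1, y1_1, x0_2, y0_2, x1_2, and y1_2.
x0_1 = 165
y0_1 = 40
x1_1 = 205
y1_1 = 150
x0_2 = 55
y0_2 = 135
x1_2 = 160
y1_2 = 165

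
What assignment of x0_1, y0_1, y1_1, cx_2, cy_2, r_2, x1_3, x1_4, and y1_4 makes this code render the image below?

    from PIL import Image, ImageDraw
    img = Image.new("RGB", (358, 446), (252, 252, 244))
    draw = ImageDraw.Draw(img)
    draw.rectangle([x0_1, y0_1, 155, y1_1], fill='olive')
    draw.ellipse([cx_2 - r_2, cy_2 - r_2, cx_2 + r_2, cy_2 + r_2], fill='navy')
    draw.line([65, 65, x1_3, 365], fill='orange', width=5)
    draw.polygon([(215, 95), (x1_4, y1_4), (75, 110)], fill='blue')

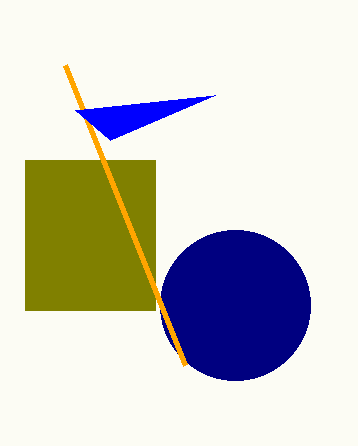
x0_1 = 25
y0_1 = 160
y1_1 = 310
cx_2 = 235
cy_2 = 305
r_2 = 75
x1_3 = 185
x1_4 = 110
y1_4 = 140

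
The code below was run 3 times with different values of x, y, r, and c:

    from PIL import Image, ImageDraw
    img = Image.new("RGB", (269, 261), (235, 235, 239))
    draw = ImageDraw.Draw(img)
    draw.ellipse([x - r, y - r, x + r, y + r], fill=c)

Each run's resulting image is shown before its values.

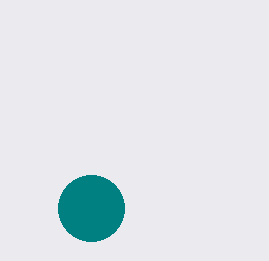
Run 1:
x = 91; y = 208; r = 33; c = 'teal'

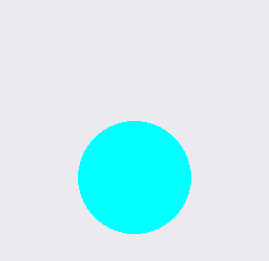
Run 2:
x = 134
y = 177
r = 56
c = 'cyan'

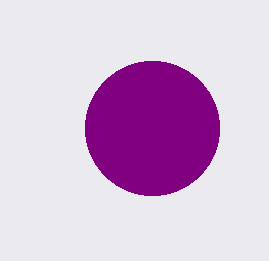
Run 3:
x = 152, y = 128, r = 67, c = 'purple'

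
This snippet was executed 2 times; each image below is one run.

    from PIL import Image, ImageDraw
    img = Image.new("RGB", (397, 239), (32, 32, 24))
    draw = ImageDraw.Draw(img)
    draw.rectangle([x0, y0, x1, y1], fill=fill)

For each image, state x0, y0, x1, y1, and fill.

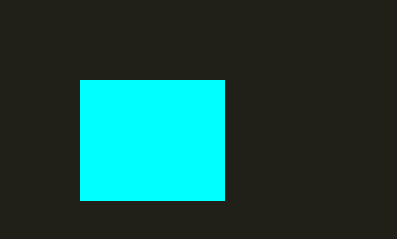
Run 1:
x0 = 80
y0 = 80
x1 = 224
y1 = 200
fill = 'cyan'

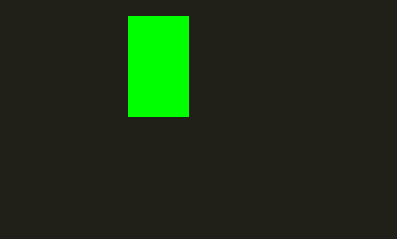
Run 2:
x0 = 128; y0 = 16; x1 = 188; y1 = 116; fill = 'lime'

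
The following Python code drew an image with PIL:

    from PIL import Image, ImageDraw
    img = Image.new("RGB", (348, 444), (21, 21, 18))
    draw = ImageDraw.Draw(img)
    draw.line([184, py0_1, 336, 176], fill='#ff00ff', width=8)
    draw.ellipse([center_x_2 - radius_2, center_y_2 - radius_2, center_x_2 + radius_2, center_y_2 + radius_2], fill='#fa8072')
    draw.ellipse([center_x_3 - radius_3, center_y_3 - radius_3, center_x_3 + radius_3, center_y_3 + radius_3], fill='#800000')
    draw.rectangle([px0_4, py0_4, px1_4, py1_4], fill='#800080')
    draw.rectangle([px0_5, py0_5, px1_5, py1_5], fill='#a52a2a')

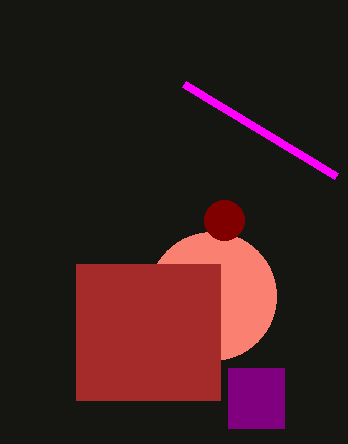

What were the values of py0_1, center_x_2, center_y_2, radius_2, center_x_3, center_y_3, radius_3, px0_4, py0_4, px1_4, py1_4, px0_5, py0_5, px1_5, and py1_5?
py0_1 = 84
center_x_2 = 212
center_y_2 = 296
radius_2 = 64
center_x_3 = 224
center_y_3 = 220
radius_3 = 20
px0_4 = 228
py0_4 = 368
px1_4 = 284
py1_4 = 428
px0_5 = 76
py0_5 = 264
px1_5 = 220
py1_5 = 400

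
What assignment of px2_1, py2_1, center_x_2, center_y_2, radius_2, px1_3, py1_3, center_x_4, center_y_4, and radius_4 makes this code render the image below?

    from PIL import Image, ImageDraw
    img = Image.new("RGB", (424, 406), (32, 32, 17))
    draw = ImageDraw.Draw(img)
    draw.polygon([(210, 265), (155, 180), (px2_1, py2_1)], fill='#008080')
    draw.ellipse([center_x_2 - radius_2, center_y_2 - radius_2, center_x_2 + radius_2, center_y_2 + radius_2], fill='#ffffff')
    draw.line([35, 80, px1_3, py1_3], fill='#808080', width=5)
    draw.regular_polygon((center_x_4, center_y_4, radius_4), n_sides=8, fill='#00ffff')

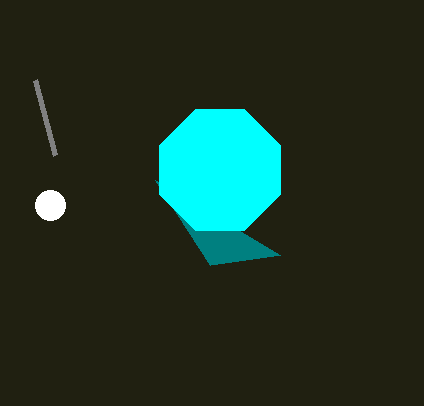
px2_1 = 280; py2_1 = 255; center_x_2 = 50; center_y_2 = 205; radius_2 = 15; px1_3 = 55; py1_3 = 155; center_x_4 = 220; center_y_4 = 170; radius_4 = 65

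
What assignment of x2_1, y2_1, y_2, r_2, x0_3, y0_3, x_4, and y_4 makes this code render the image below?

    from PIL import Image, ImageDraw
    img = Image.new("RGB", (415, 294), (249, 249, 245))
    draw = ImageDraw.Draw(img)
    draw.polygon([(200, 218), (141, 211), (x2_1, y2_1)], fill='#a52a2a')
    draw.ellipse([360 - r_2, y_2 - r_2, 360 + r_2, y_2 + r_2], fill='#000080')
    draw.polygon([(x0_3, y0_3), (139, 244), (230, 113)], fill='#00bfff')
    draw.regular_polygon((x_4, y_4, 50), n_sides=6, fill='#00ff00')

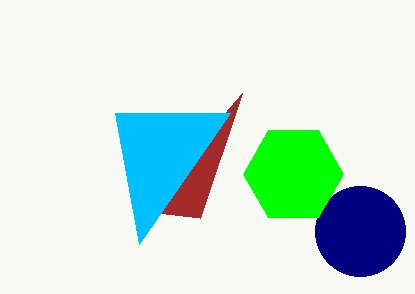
x2_1 = 242
y2_1 = 93
y_2 = 231
r_2 = 45
x0_3 = 115
y0_3 = 113
x_4 = 293
y_4 = 174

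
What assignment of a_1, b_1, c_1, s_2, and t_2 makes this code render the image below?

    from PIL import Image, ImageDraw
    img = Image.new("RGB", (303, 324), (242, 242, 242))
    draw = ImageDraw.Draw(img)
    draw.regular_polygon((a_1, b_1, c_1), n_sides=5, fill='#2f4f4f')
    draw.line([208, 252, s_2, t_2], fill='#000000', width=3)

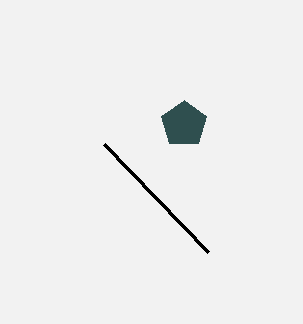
a_1 = 184, b_1 = 124, c_1 = 24, s_2 = 104, t_2 = 144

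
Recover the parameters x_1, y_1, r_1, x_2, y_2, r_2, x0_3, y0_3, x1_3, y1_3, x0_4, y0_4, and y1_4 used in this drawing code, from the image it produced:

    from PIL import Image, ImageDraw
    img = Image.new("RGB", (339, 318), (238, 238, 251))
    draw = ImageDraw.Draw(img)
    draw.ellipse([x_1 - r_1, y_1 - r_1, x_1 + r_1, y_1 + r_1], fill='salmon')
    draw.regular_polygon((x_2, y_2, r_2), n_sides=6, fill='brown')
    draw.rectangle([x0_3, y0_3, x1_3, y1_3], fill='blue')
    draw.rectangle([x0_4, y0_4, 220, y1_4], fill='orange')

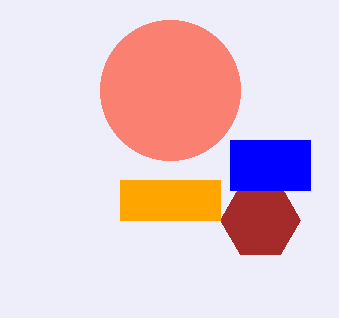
x_1 = 170
y_1 = 90
r_1 = 70
x_2 = 260
y_2 = 220
r_2 = 40
x0_3 = 230
y0_3 = 140
x1_3 = 310
y1_3 = 190
x0_4 = 120
y0_4 = 180
y1_4 = 220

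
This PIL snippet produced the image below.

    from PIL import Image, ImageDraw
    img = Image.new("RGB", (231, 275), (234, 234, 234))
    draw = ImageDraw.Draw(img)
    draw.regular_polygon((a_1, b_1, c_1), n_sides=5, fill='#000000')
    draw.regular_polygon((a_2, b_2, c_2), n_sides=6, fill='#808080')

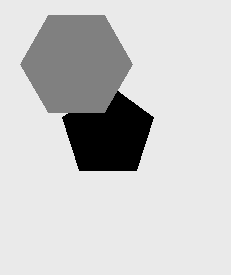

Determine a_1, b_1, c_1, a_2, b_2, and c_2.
a_1 = 108
b_1 = 132
c_1 = 48
a_2 = 76
b_2 = 64
c_2 = 56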